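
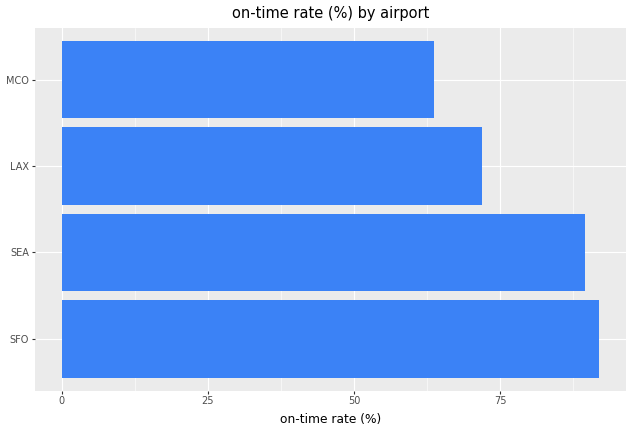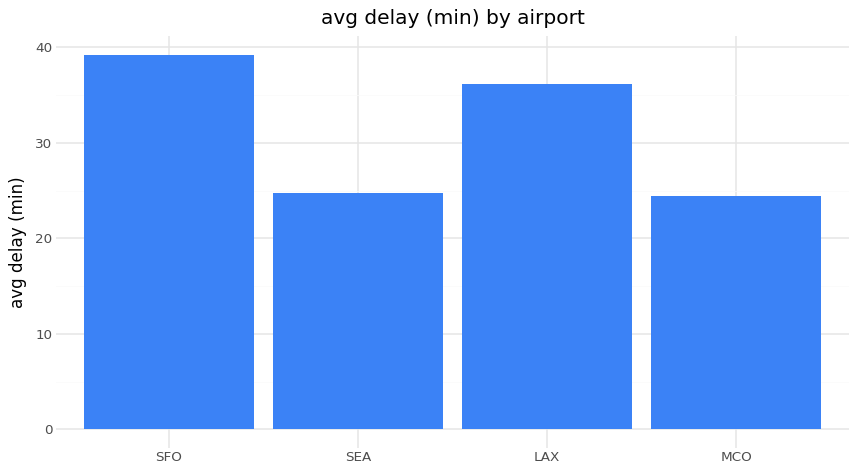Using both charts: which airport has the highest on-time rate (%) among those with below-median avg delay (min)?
SEA

Chart 2 median avg delay (min) ≈ 30; below-median airports: SEA, MCO. Among those, SEA has the highest on-time rate (%) (≈ 90).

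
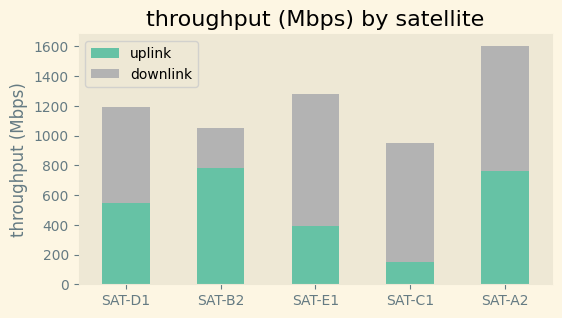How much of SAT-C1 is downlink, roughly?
downlink top ≈ 1000, bottom ≈ 200; segment ≈ 800.

≈ 800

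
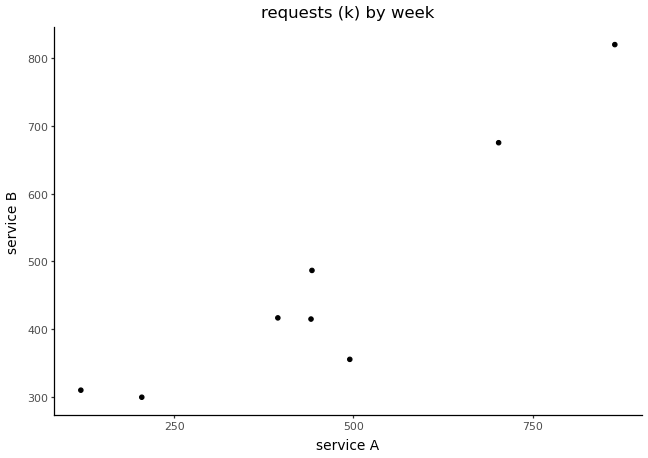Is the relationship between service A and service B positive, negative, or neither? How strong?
positive, strong

Points are positively correlated; strong (|r| ≈ 0.9).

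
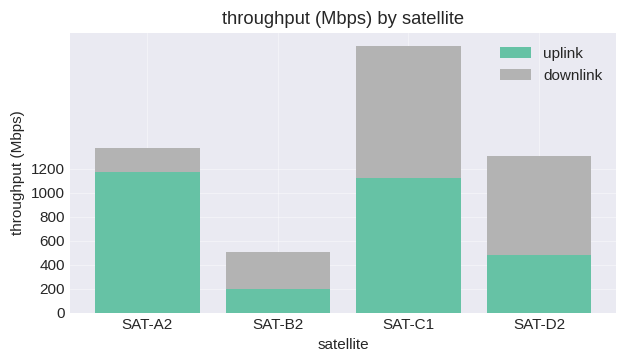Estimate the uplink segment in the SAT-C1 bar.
uplink top ≈ 1200, bottom ≈ 0; segment ≈ 1200.

≈ 1200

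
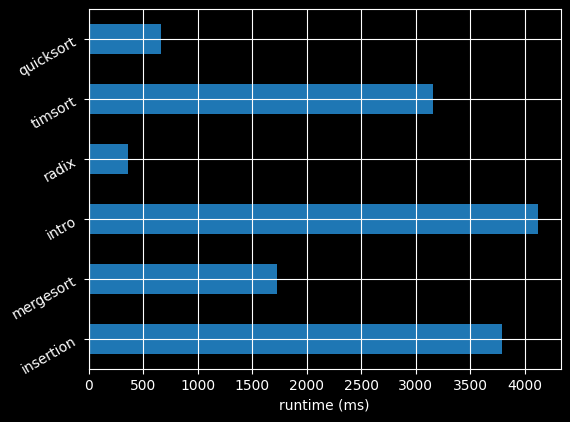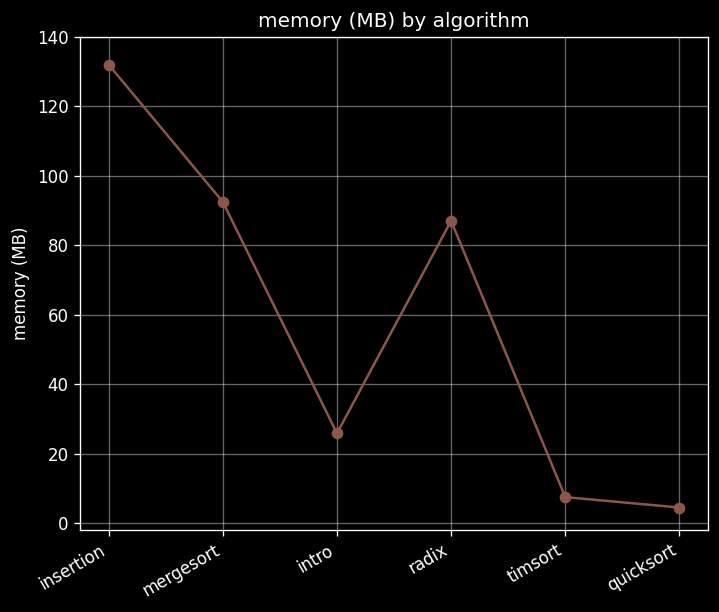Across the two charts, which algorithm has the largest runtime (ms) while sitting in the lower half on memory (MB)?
Chart 2 median memory (MB) ≈ 60; below-median algorithms: intro, timsort, quicksort. Among those, intro has the highest runtime (ms) (≈ 4000).

intro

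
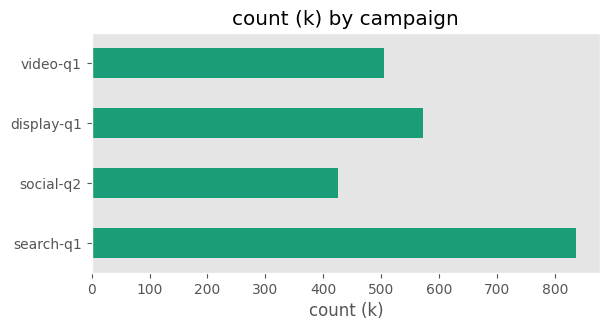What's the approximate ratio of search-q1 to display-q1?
search-q1 ≈ 800, display-q1 ≈ 600; 800/600 ≈ 1.33.

≈ 1.33×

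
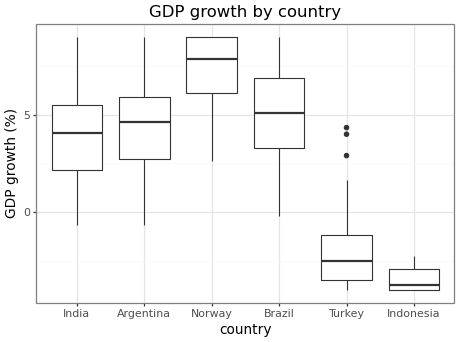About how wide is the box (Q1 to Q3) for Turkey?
Q3 ≈ -2, Q1 ≈ -4; IQR ≈ 2.

≈ 2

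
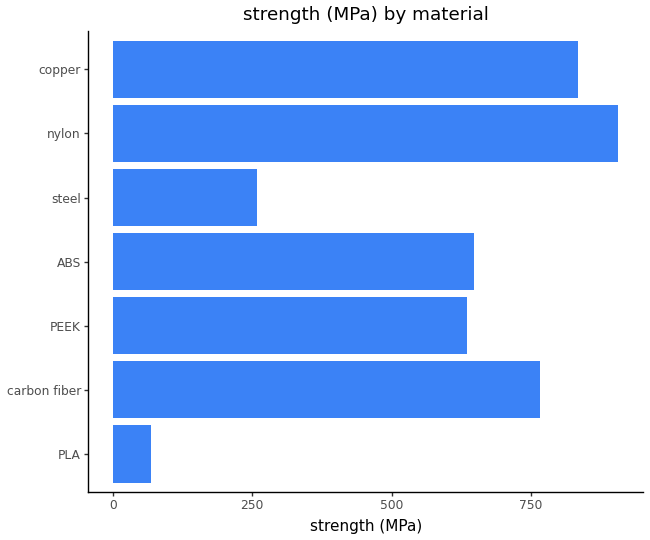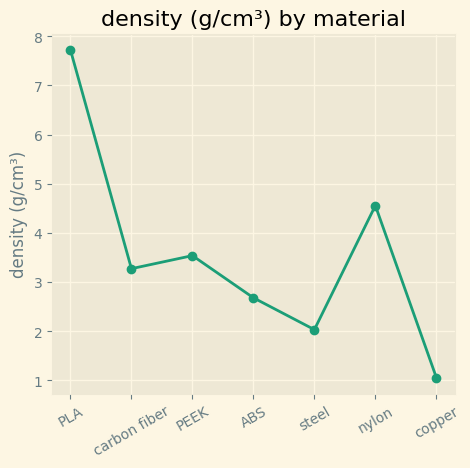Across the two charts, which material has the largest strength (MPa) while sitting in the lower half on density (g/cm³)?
copper

Chart 2 median density (g/cm³) ≈ 3; below-median materials: ABS, steel, copper. Among those, copper has the highest strength (MPa) (≈ 800).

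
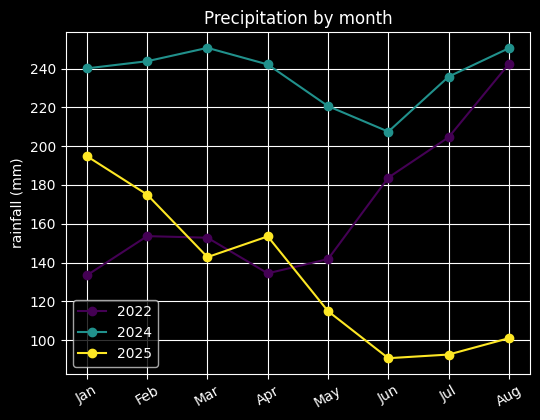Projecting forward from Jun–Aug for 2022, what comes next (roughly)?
Last three: 180, 200, 240 → slope ≈ 30/step → next ≈ 270.

≈ 270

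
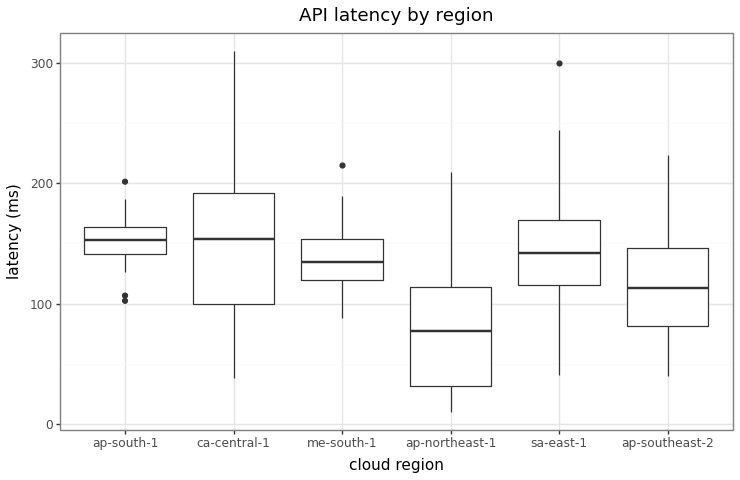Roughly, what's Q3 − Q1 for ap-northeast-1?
≈ 80

Q3 ≈ 110, Q1 ≈ 30; IQR ≈ 80.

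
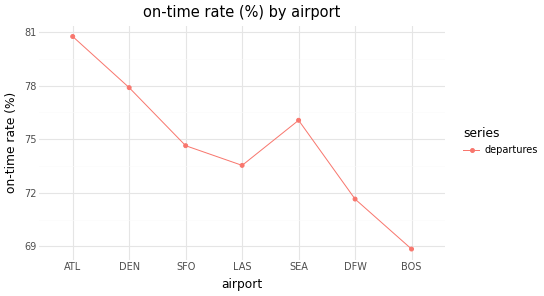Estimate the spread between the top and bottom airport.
≈ 12

Max ATL ≈ 81, min BOS ≈ 69; range ≈ 12.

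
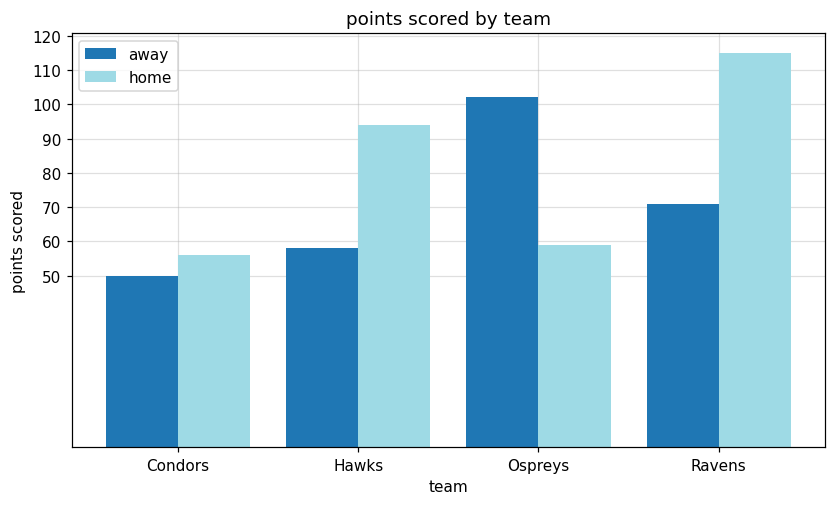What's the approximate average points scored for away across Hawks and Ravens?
(60 + 70) / 2 ≈ 65.

≈ 65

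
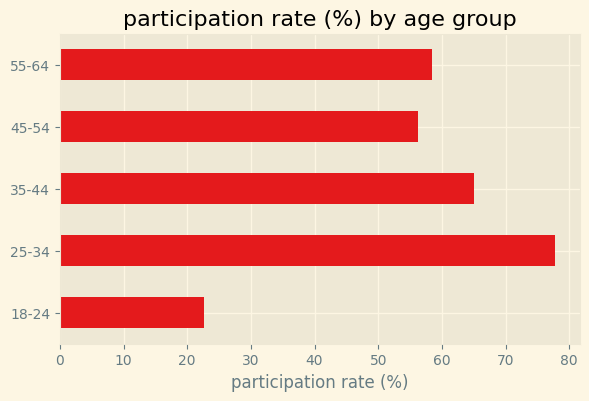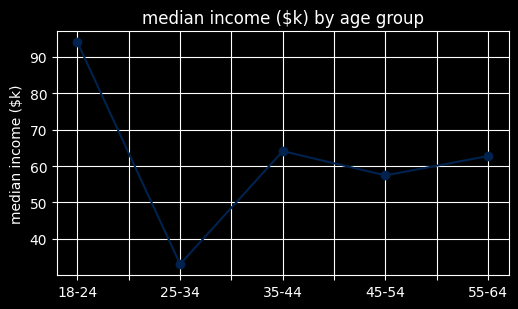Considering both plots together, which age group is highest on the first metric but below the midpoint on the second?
25-34

Chart 2 median median income ($k) ≈ 60; below-median age groups: 25-34, 45-54. Among those, 25-34 has the highest participation rate (%) (≈ 80).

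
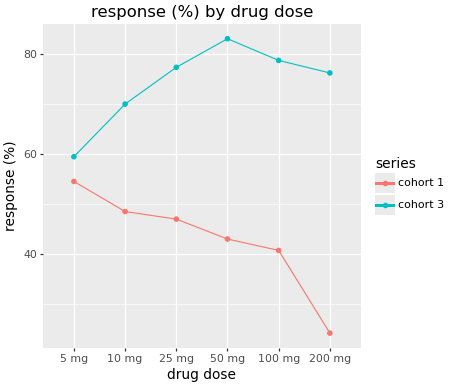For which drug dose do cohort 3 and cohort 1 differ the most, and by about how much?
200 mg: cohort 3 ≈ 75, cohort 1 ≈ 25 → gap ≈ 50. Next-largest (50 mg) is only ≈ 40.

200 mg, ≈ 50 %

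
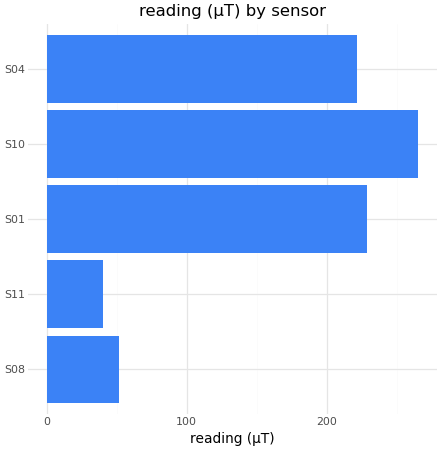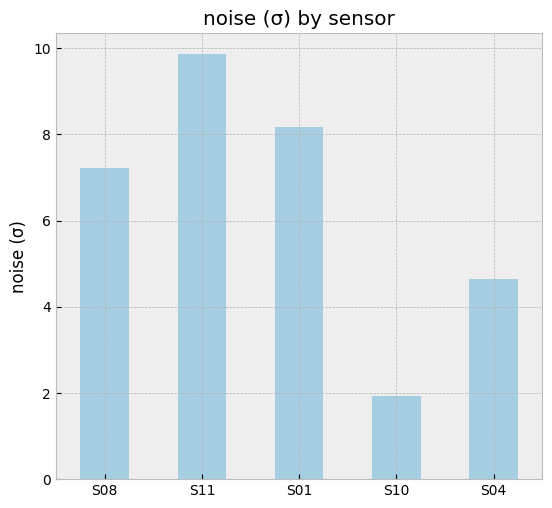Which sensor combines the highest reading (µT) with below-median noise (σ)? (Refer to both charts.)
S10

Chart 2 median noise (σ) ≈ 7; below-median sensors: S10, S04. Among those, S10 has the highest reading (µT) (≈ 275).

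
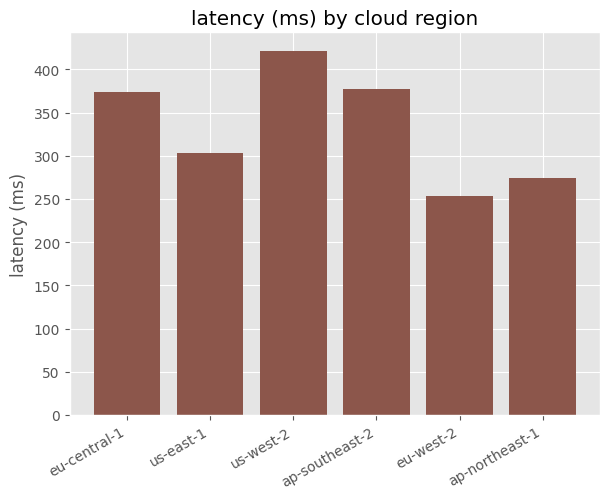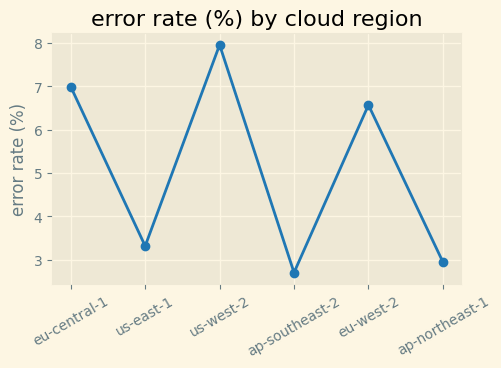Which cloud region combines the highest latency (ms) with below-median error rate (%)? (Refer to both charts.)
Chart 2 median error rate (%) ≈ 5; below-median cloud regions: us-east-1, ap-southeast-2, ap-northeast-1. Among those, ap-southeast-2 has the highest latency (ms) (≈ 400).

ap-southeast-2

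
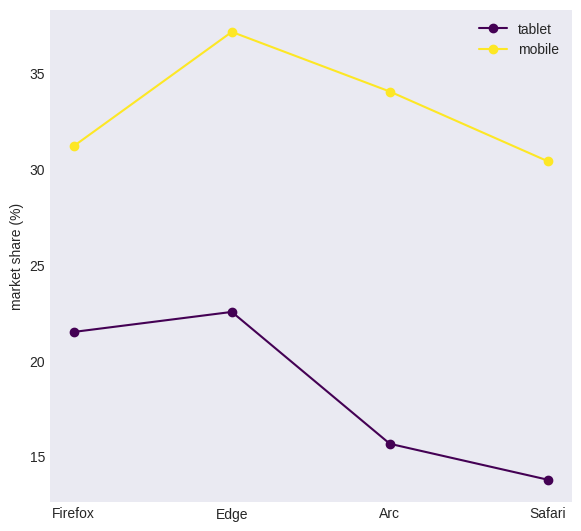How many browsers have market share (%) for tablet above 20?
2

Above 20: Firefox, Edge.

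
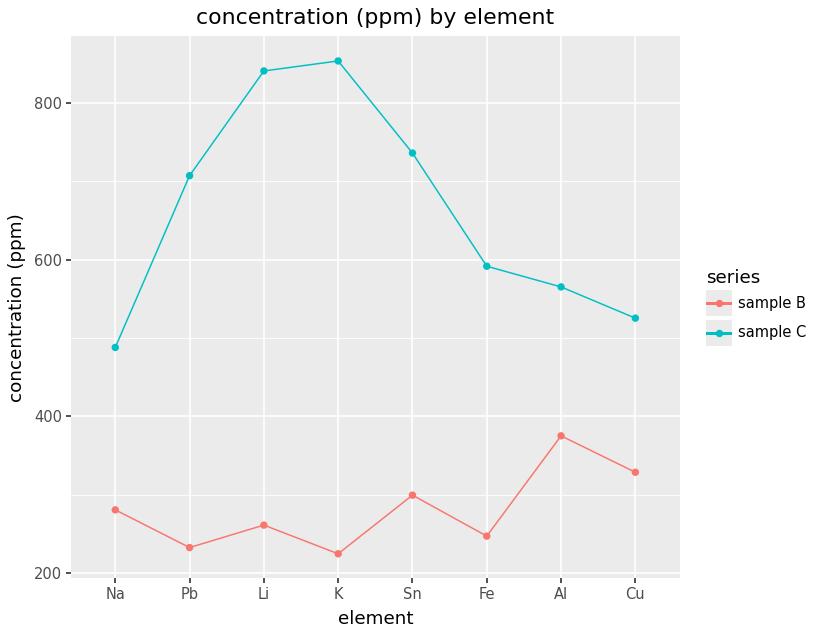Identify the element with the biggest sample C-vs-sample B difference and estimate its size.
K, ≈ 700 ppm

K: sample C ≈ 900, sample B ≈ 200 → gap ≈ 700. Next-largest (Li) is only ≈ 500.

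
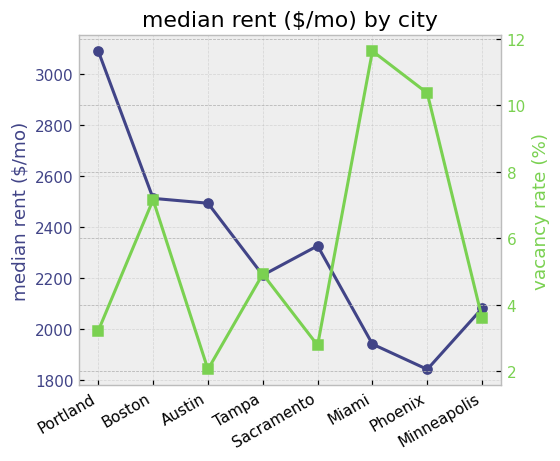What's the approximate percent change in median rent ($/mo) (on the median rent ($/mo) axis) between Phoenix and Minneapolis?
Phoenix ≈ 1800, Minneapolis ≈ 2000; (2000 − 1800) / 1800 ≈ +11.1%.

≈ +11.1%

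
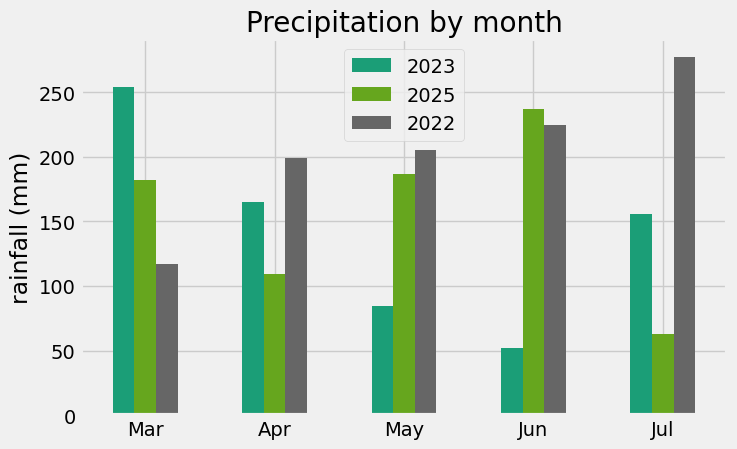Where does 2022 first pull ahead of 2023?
Mar: 2022 ≈ 125 vs 2023 ≈ 250 (not yet); Apr: 2022 ≈ 200 vs 2023 ≈ 175 (first crossover).

Apr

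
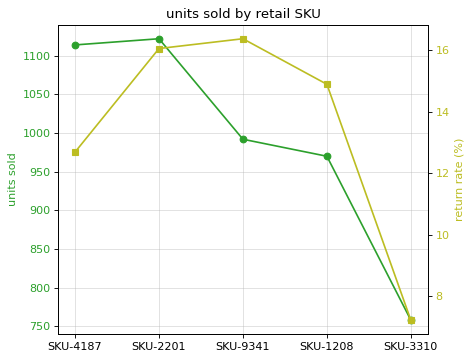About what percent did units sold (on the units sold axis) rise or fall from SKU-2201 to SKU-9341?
SKU-2201 ≈ 1100, SKU-9341 ≈ 1000; (1000 − 1100) / 1100 ≈ -9.1%.

≈ -9.1%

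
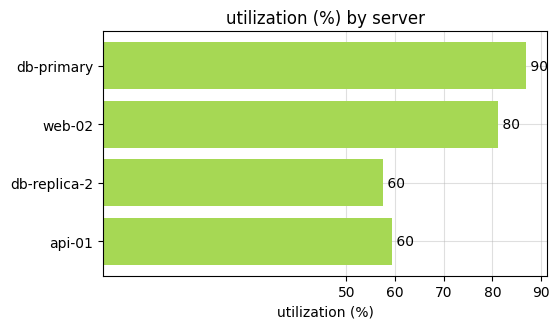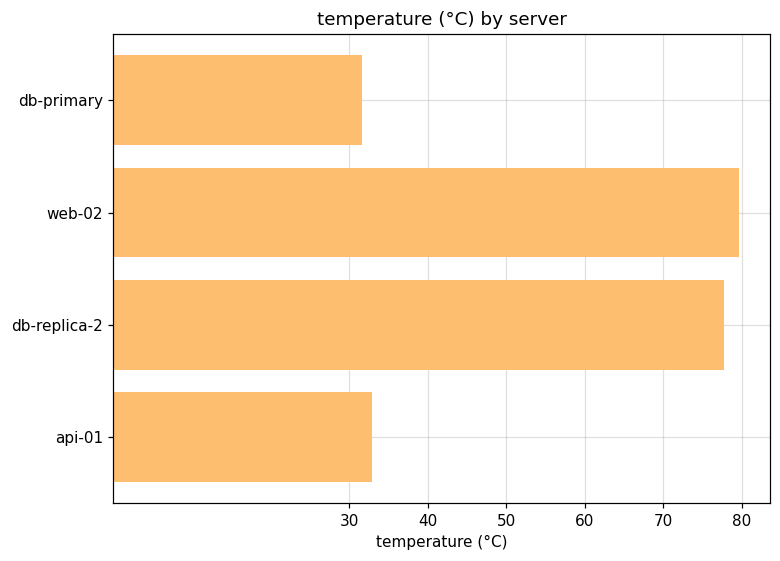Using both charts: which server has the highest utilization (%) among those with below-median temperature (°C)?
Chart 2 median temperature (°C) ≈ 60; below-median servers: db-primary, api-01. Among those, db-primary has the highest utilization (%) (≈ 90).

db-primary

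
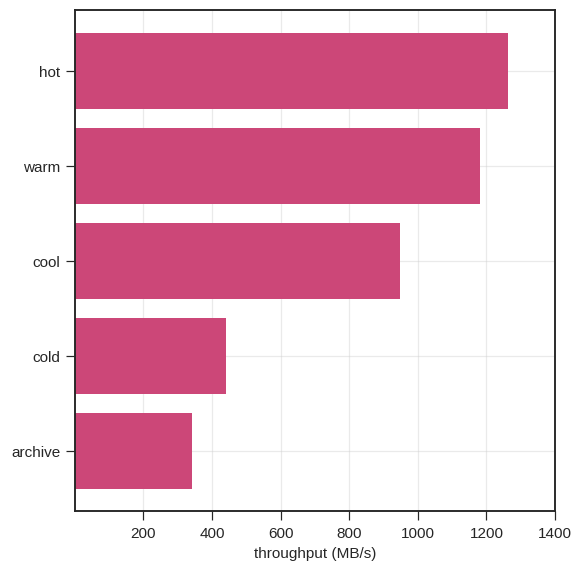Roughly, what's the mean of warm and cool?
≈ 1100

(1200 + 1000) / 2 ≈ 1100.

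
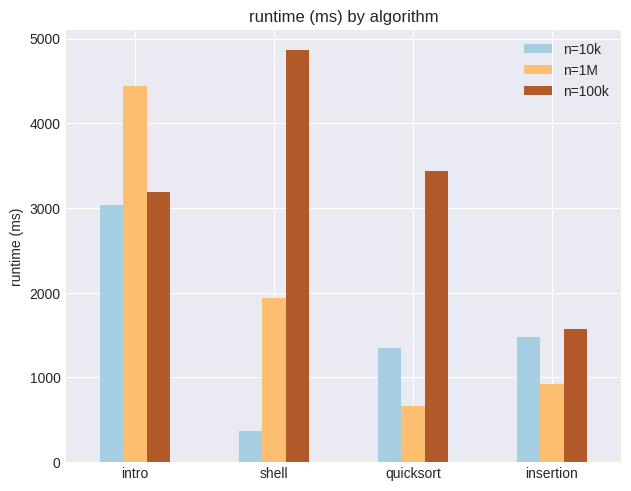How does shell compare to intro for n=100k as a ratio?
shell ≈ 5000, intro ≈ 3000; 5000/3000 ≈ 1.67.

≈ 1.67×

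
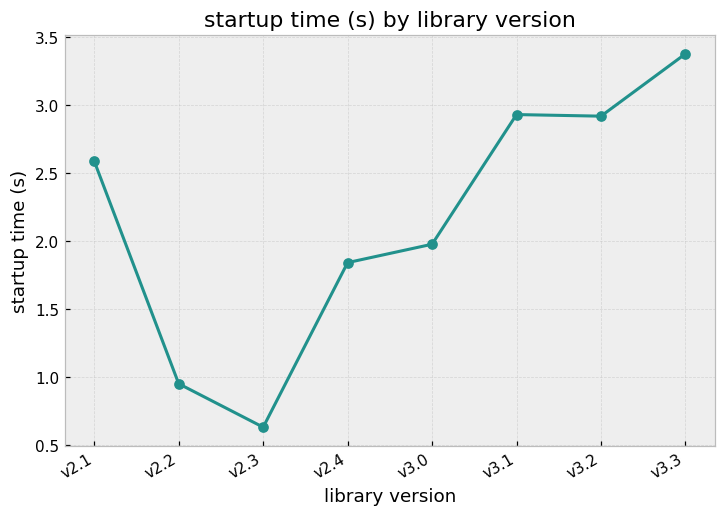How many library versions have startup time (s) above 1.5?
6

Above 1.5: v2.1, v2.4, v3.0, v3.1, v3.2, v3.3.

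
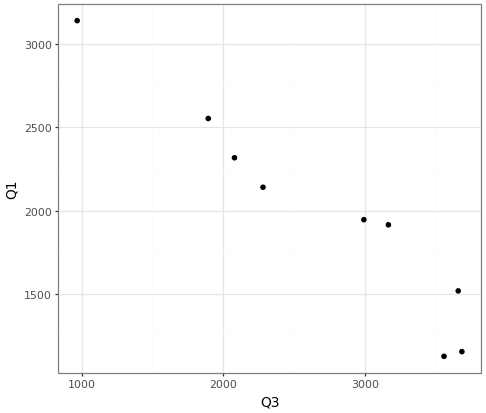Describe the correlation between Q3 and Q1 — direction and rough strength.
negative, strong

Points are negatively correlated; strong (|r| ≈ 1.0).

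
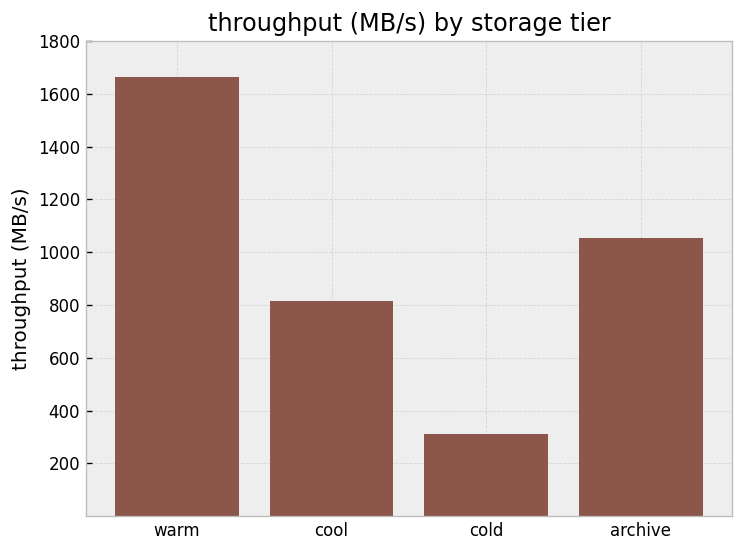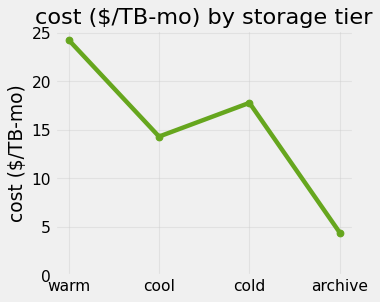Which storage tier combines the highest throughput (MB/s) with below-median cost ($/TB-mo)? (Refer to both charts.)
Chart 2 median cost ($/TB-mo) ≈ 15; below-median storage tiers: cool, archive. Among those, archive has the highest throughput (MB/s) (≈ 1000).

archive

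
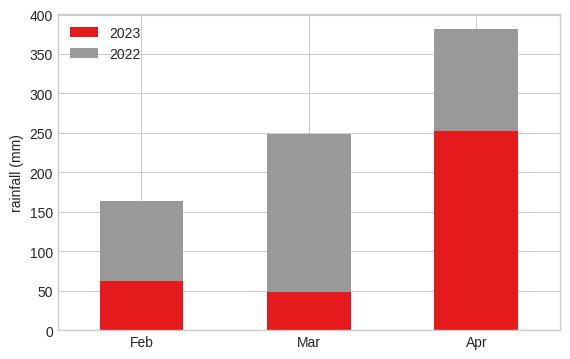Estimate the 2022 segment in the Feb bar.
2022 top ≈ 150, bottom ≈ 50; segment ≈ 100.

≈ 100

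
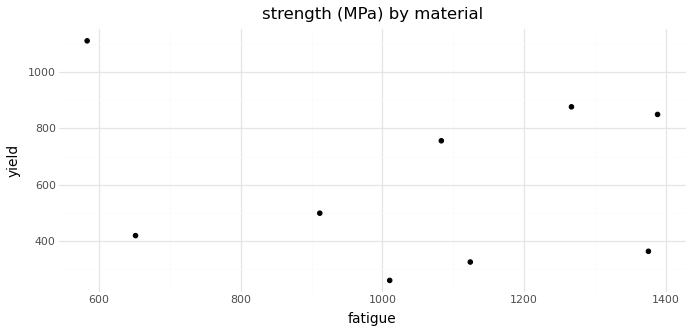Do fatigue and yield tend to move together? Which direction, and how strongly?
Points are roughly uncorrelated; weak (|r| ≈ 0.1).

no clear correlation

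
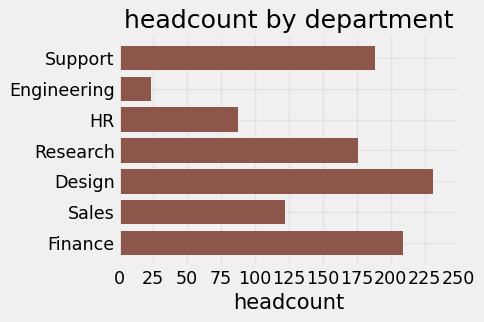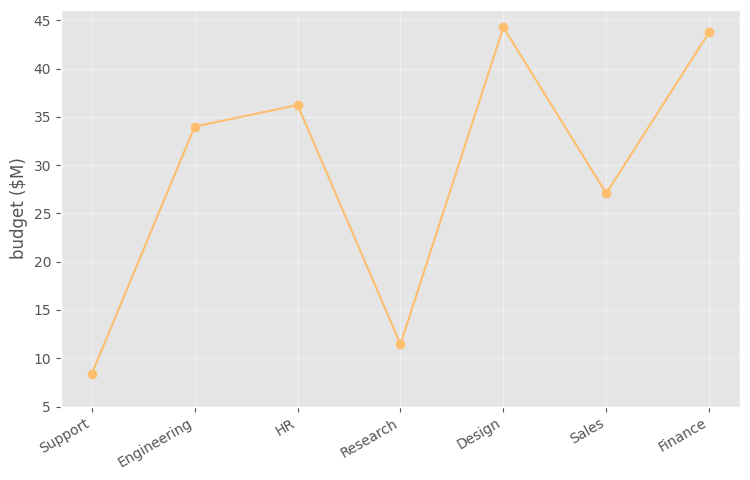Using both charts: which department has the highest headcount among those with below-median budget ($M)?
Chart 2 median budget ($M) ≈ 35; below-median departments: Support, Research, Sales. Among those, Support has the highest headcount (≈ 200).

Support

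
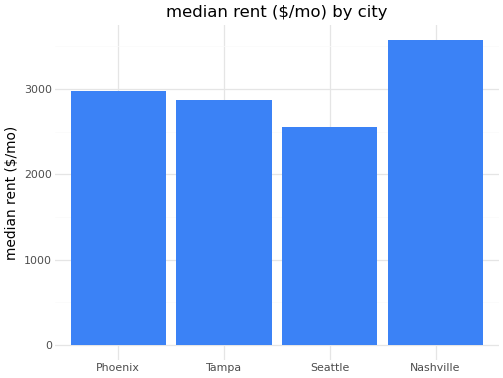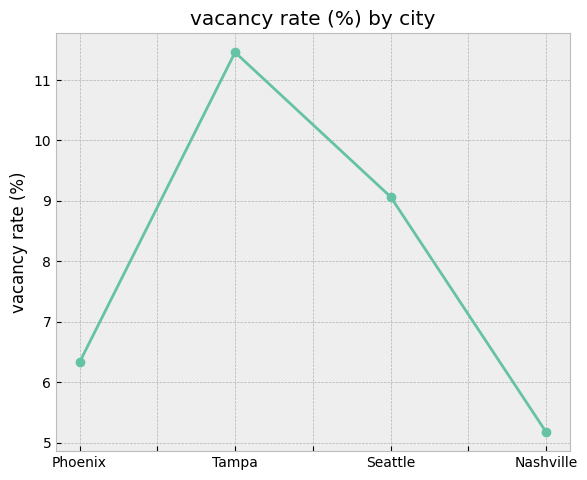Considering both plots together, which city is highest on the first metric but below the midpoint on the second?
Chart 2 median vacancy rate (%) ≈ 8; below-median cities: Phoenix, Nashville. Among those, Nashville has the highest median rent ($/mo) (≈ 3500).

Nashville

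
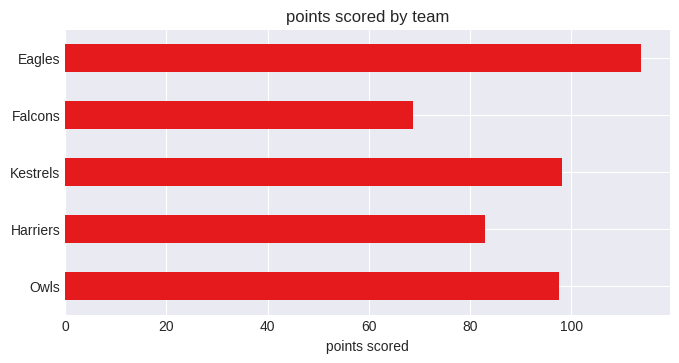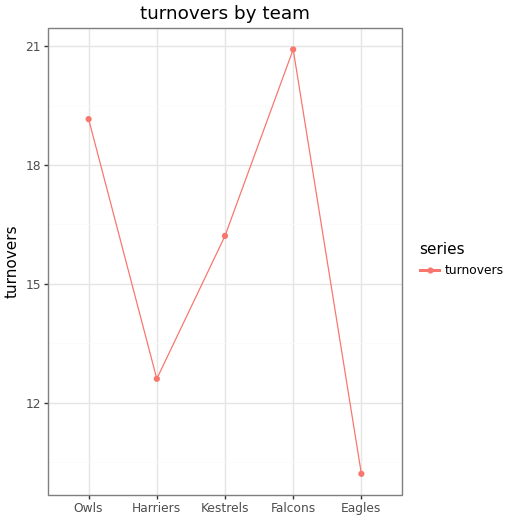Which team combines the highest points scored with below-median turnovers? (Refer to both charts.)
Eagles

Chart 2 median turnovers ≈ 16; below-median teams: Harriers, Eagles. Among those, Eagles has the highest points scored (≈ 120).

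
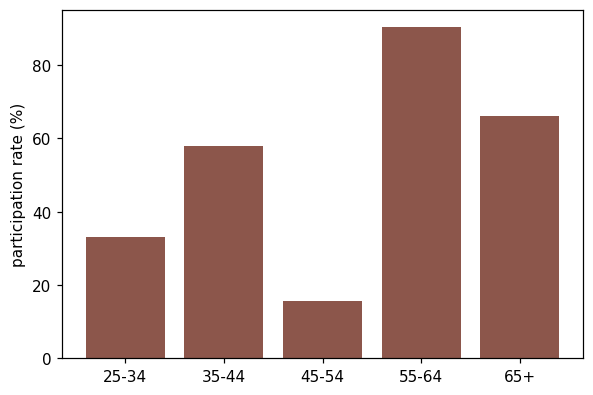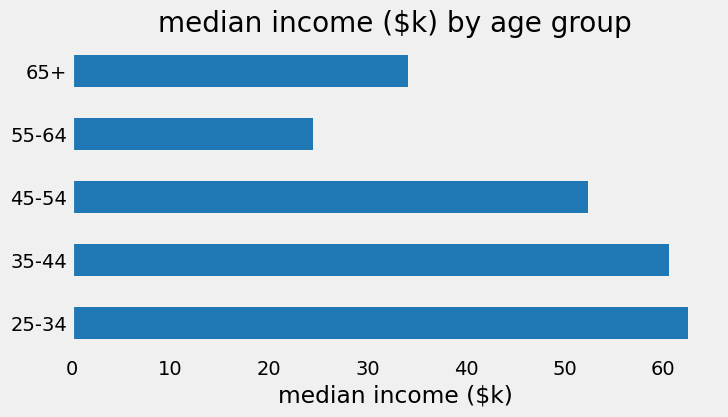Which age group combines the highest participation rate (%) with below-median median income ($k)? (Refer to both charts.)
Chart 2 median median income ($k) ≈ 50; below-median age groups: 55-64, 65+. Among those, 55-64 has the highest participation rate (%) (≈ 90).

55-64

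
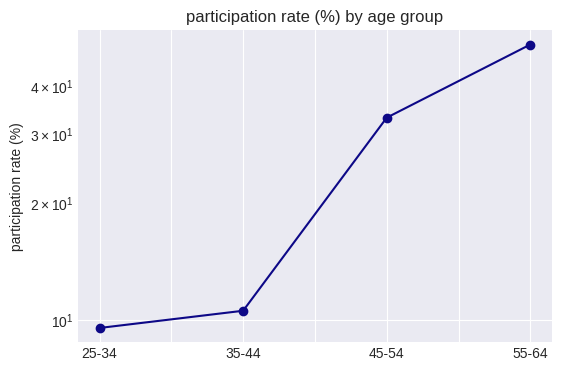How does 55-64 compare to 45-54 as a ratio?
55-64 ≈ 50, 45-54 ≈ 35; 50/35 ≈ 1.43.

≈ 1.43×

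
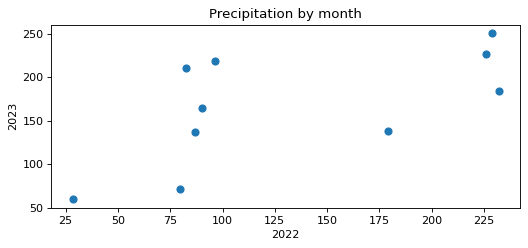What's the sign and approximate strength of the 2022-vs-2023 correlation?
positive, moderate

Points are positively correlated; moderate (|r| ≈ 0.6).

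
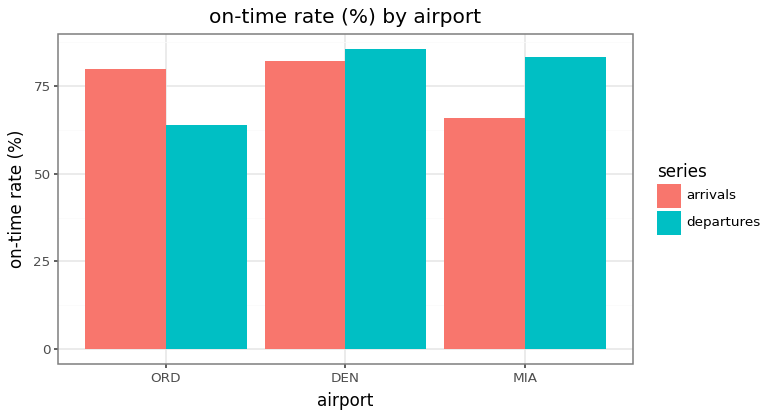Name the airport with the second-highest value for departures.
Top 3 for departures: DEN ≈ 90, MIA ≈ 80, ORD ≈ 60.

MIA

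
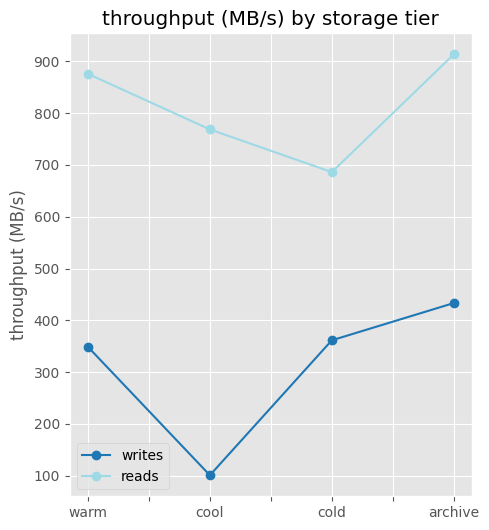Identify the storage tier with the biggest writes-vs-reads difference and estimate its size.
cool, ≈ 700 MB/s

cool: writes ≈ 100, reads ≈ 800 → gap ≈ 700. Next-largest (warm) is only ≈ 600.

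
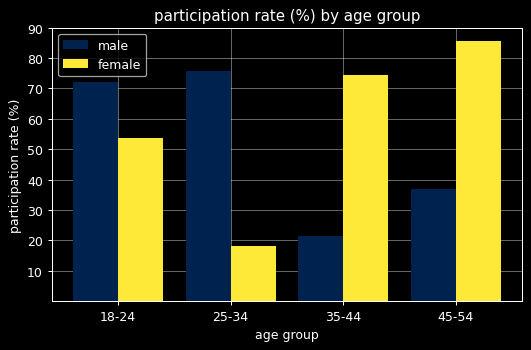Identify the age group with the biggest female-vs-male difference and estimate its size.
25-34, ≈ 60 %

25-34: female ≈ 20, male ≈ 80 → gap ≈ 60. Next-largest (35-44) is only ≈ 50.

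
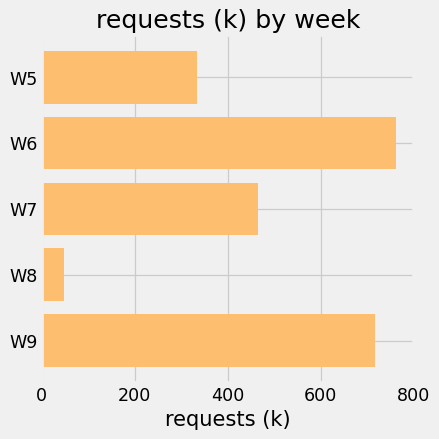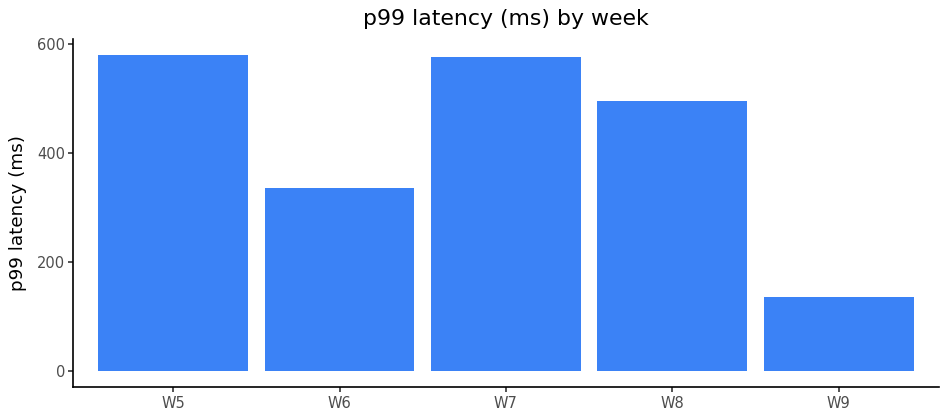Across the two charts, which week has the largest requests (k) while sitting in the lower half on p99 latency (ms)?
W6

Chart 2 median p99 latency (ms) ≈ 500; below-median weeks: W6, W9. Among those, W6 has the highest requests (k) (≈ 800).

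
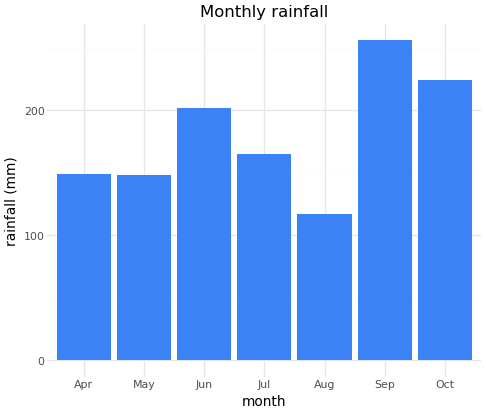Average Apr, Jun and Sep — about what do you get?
(150 + 200 + 250) / 3 ≈ 200.

≈ 200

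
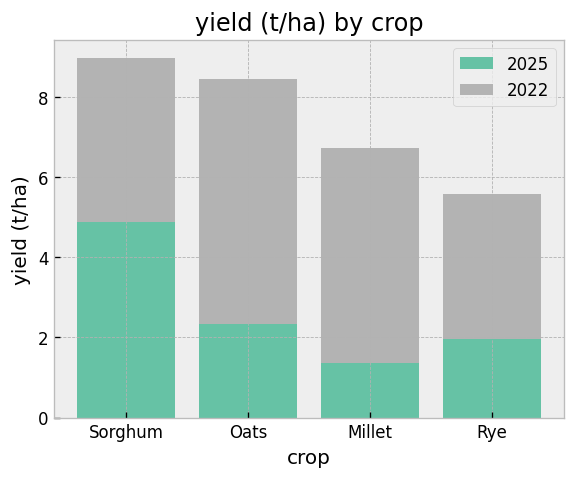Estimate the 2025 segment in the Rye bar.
≈ 2

2025 top ≈ 2, bottom ≈ 0; segment ≈ 2.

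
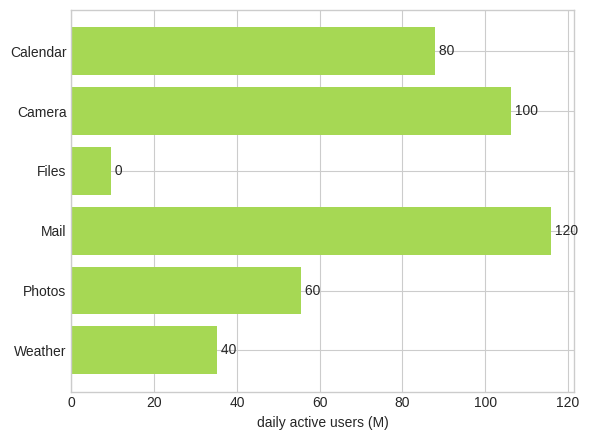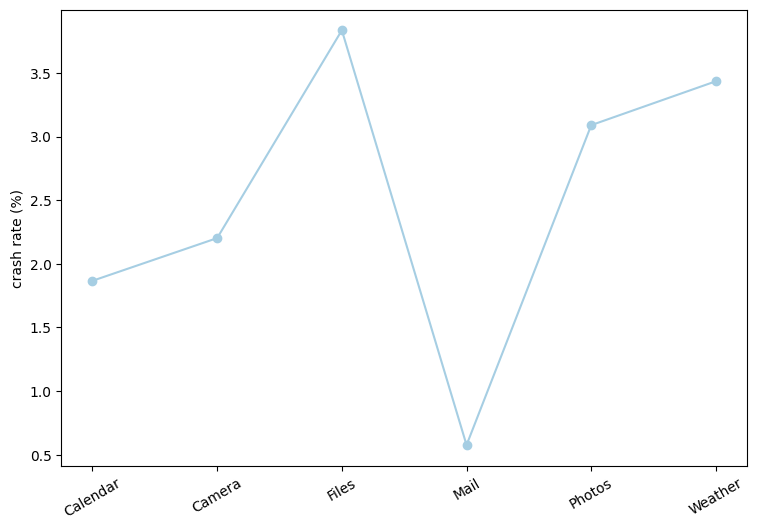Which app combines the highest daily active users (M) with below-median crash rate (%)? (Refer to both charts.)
Mail

Chart 2 median crash rate (%) ≈ 2.5; below-median apps: Calendar, Camera, Mail. Among those, Mail has the highest daily active users (M) (≈ 120).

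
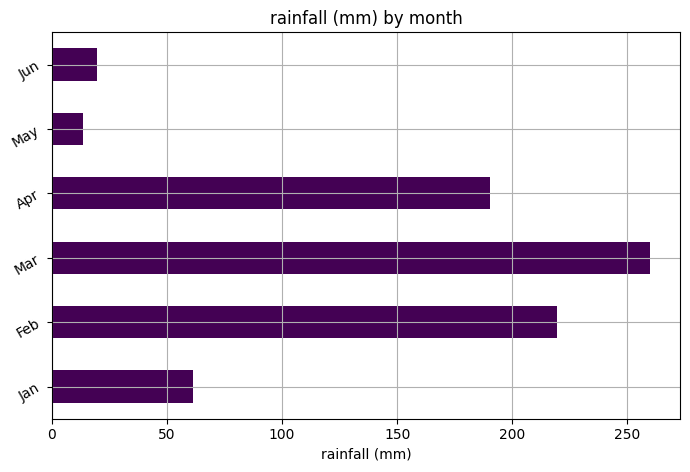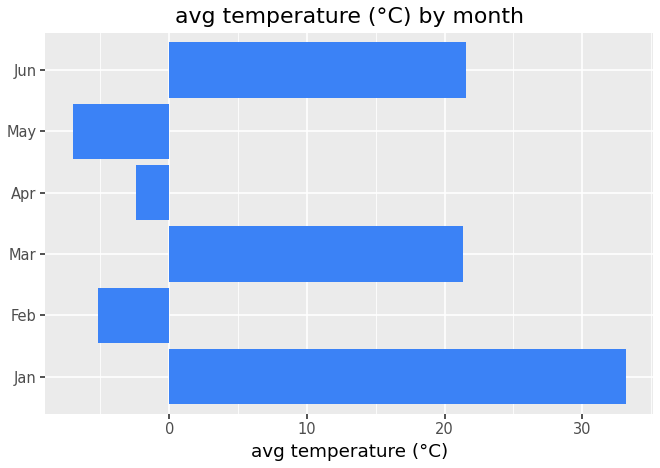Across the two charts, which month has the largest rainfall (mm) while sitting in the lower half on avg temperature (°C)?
Feb

Chart 2 median avg temperature (°C) ≈ 10; below-median months: Feb, Apr, May. Among those, Feb has the highest rainfall (mm) (≈ 225).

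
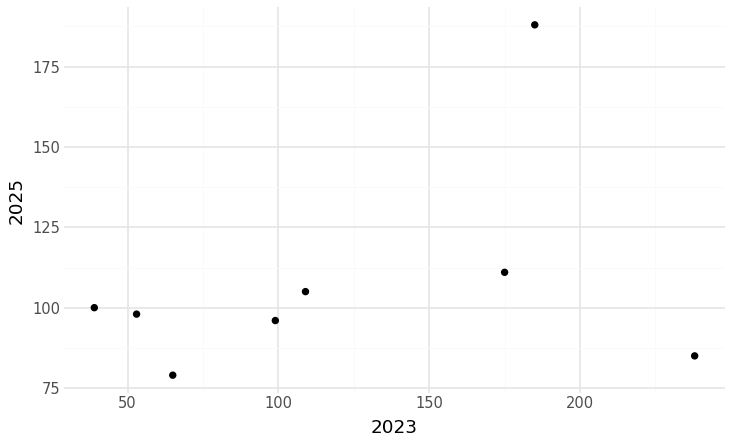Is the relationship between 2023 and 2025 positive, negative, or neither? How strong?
positive, weak

Points are positively correlated; weak (|r| ≈ 0.3).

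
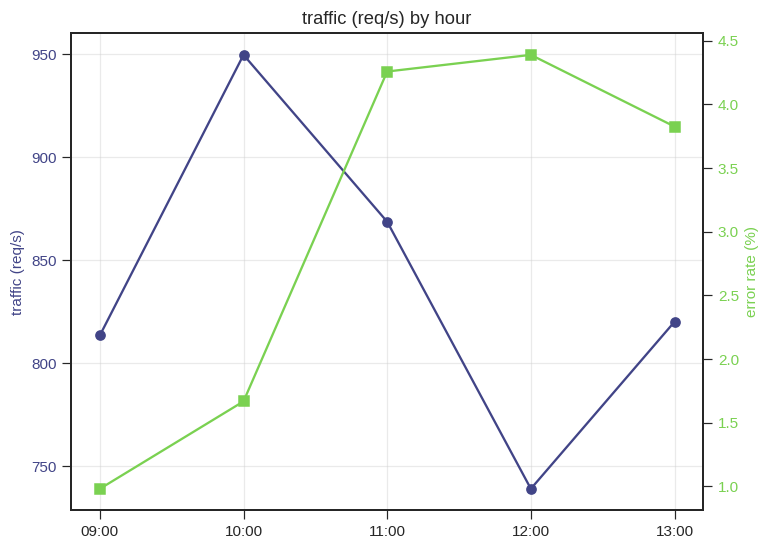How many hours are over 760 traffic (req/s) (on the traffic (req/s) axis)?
4

Above 760: 09:00, 10:00, 11:00, 13:00.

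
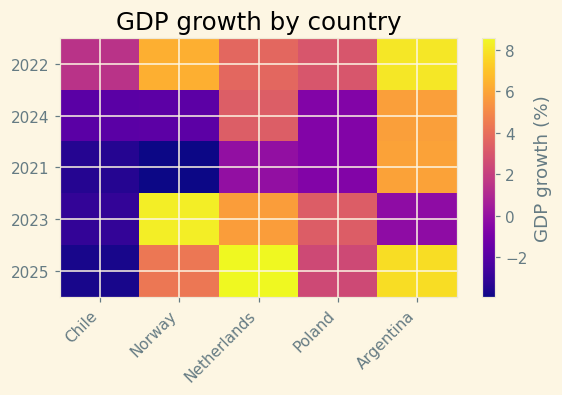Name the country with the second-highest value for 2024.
Netherlands

Top 3 for 2024: Argentina ≈ 6, Netherlands ≈ 4, Poland ≈ 0.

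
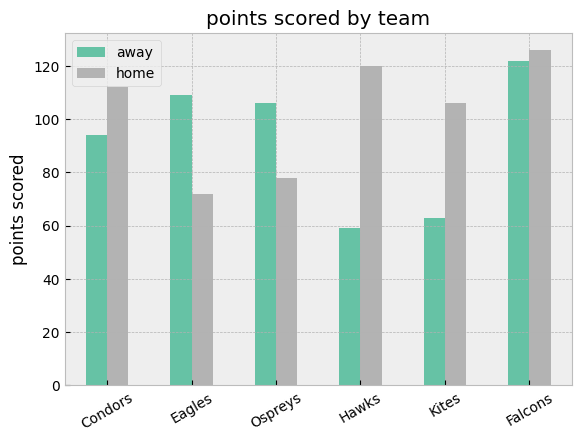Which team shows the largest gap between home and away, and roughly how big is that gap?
Hawks: home ≈ 120, away ≈ 60 → gap ≈ 60. Next-largest (Kites) is only ≈ 40.

Hawks, ≈ 60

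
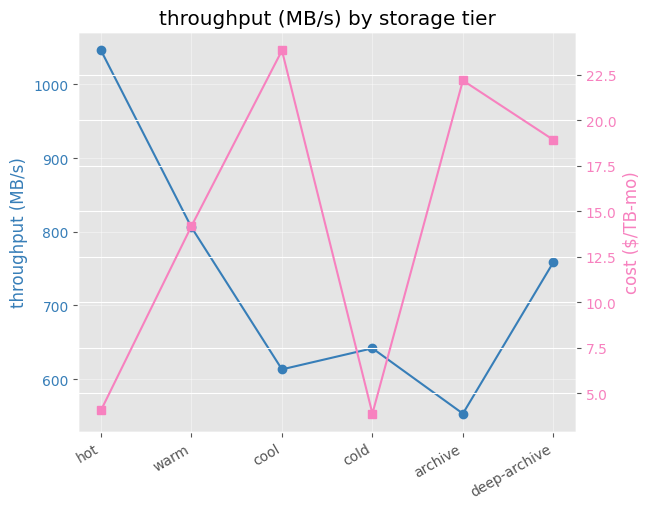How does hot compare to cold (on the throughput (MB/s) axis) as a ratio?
≈ 1.62×

hot ≈ 1050, cold ≈ 650; 1050/650 ≈ 1.62.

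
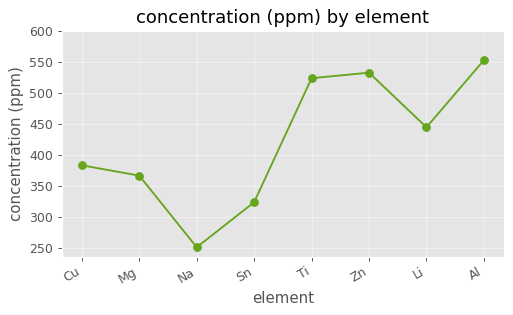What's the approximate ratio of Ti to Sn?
≈ 1.67×

Ti ≈ 500, Sn ≈ 300; 500/300 ≈ 1.67.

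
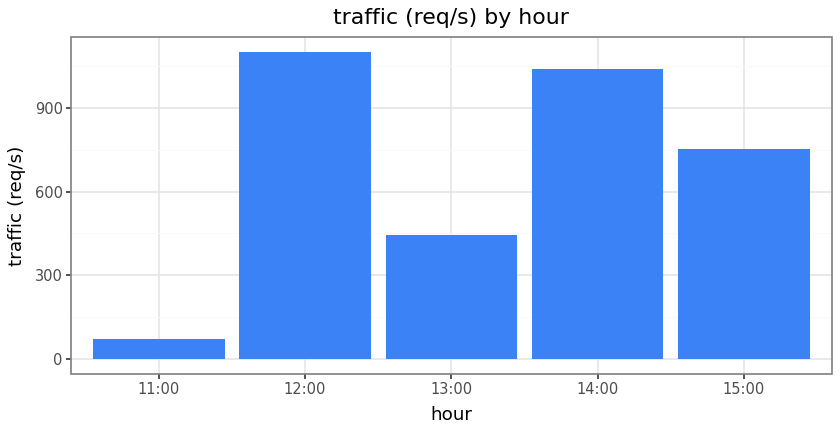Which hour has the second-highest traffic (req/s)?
Top 3: 12:00 ≈ 1100, 14:00 ≈ 1000, 15:00 ≈ 800.

14:00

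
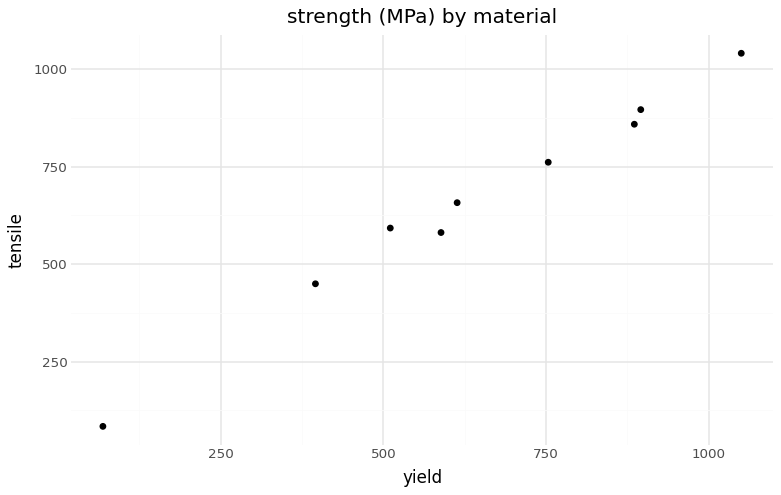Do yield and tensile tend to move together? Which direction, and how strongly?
positive, strong

Points are positively correlated; strong (|r| ≈ 1.0).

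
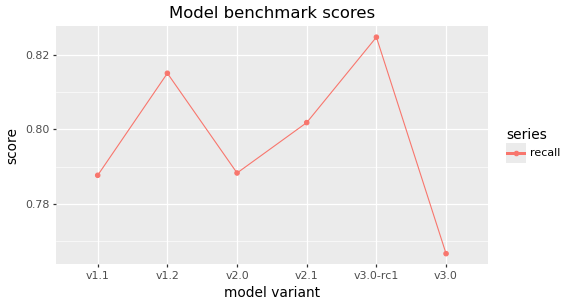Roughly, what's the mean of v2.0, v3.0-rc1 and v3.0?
≈ 0.79

(0.79 + 0.82 + 0.77) / 3 ≈ 0.79.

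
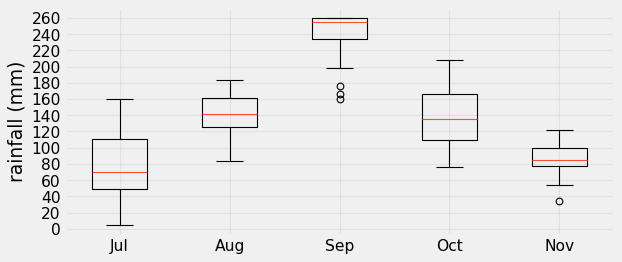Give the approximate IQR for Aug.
≈ 40

Q3 ≈ 160, Q1 ≈ 120; IQR ≈ 40.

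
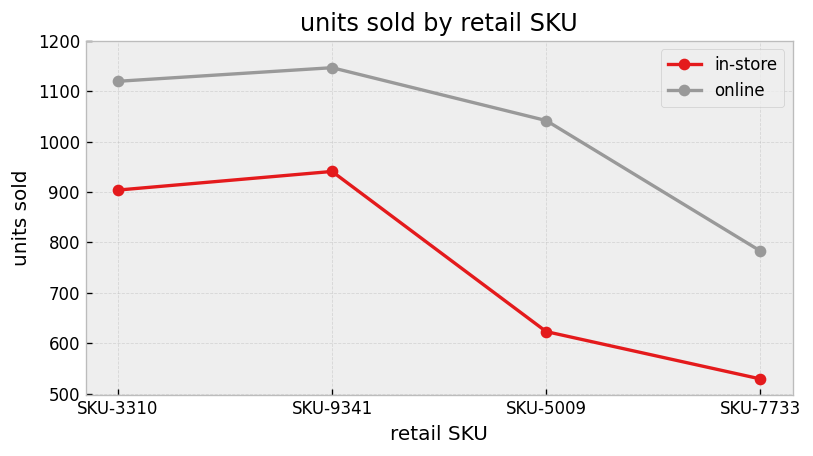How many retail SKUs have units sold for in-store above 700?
Above 700: SKU-3310, SKU-9341.

2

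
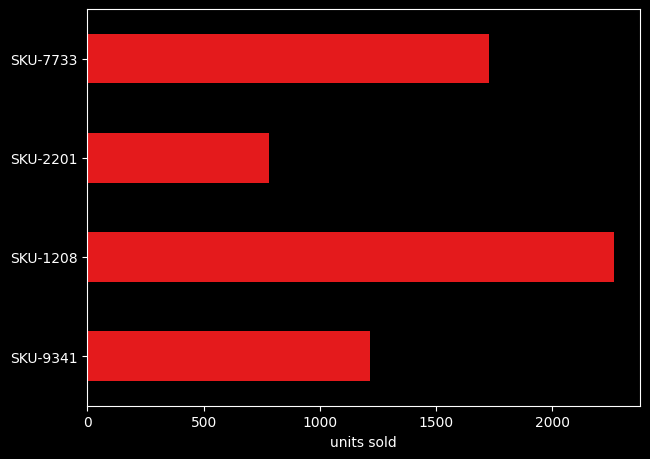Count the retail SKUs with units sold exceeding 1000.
3

Above 1000: SKU-9341, SKU-1208, SKU-7733.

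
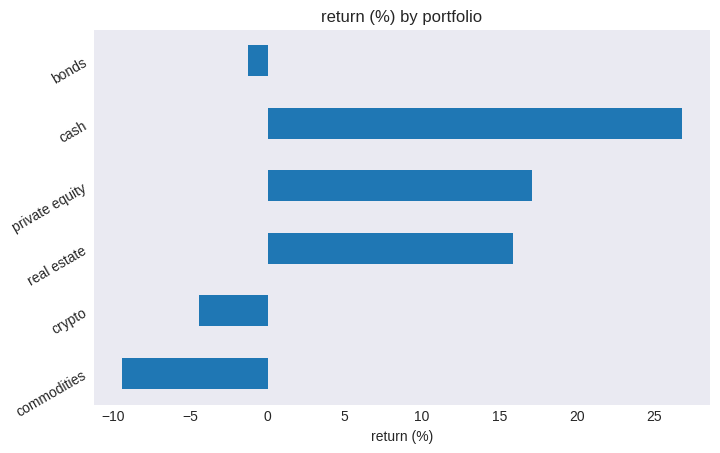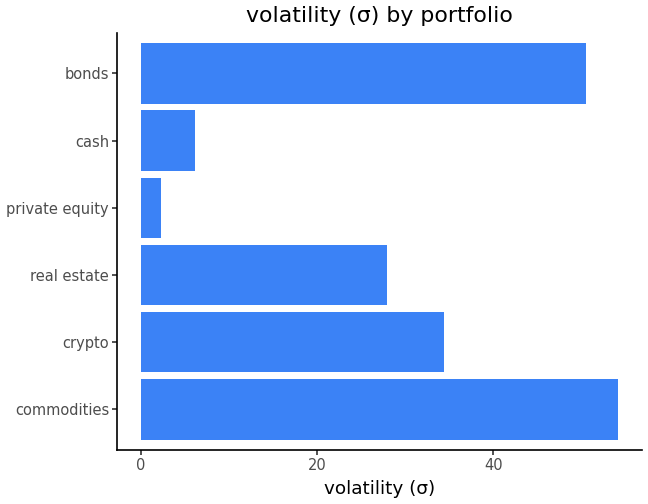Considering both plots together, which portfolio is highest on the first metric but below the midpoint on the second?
cash

Chart 2 median volatility (σ) ≈ 30; below-median portfolios: real estate, private equity, cash. Among those, cash has the highest return (%) (≈ 25).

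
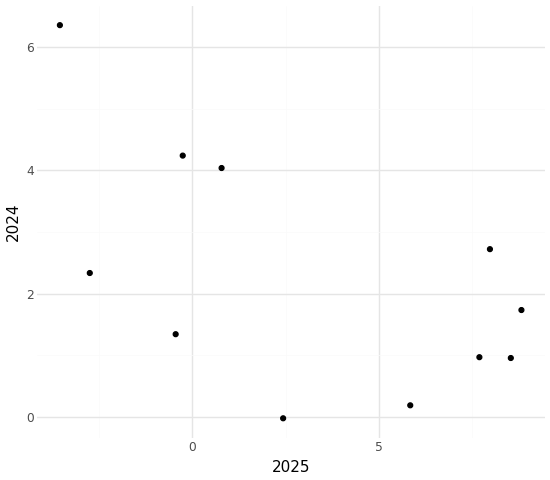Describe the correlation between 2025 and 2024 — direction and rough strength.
Points are negatively correlated; moderate (|r| ≈ 0.6).

negative, moderate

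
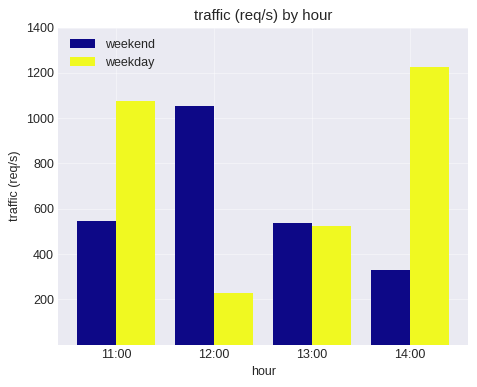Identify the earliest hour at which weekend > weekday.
12:00

11:00: weekend ≈ 600 vs weekday ≈ 1000 (not yet); 12:00: weekend ≈ 1000 vs weekday ≈ 200 (first crossover).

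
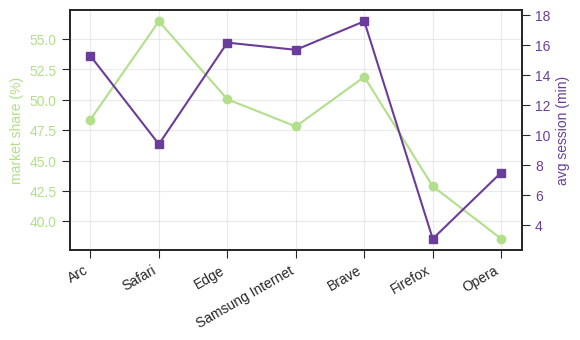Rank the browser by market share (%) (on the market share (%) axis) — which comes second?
Brave

Top 3 (on the market share (%) axis): Safari ≈ 56, Brave ≈ 52, Edge ≈ 50.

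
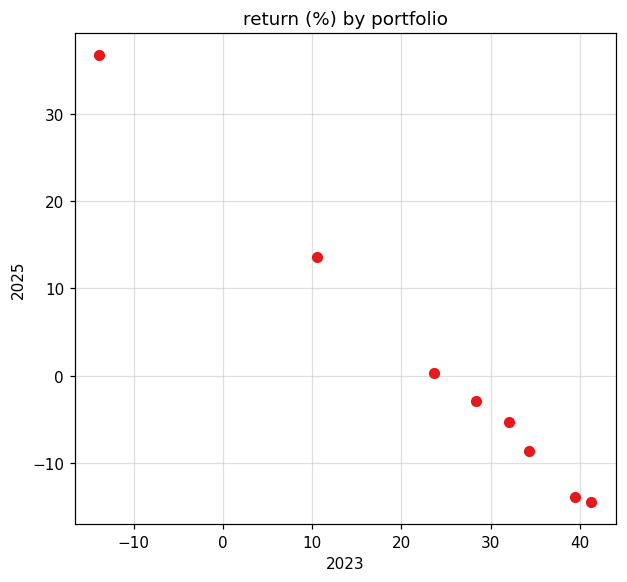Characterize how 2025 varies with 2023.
Points are negatively correlated; strong (|r| ≈ 1.0).

negative, strong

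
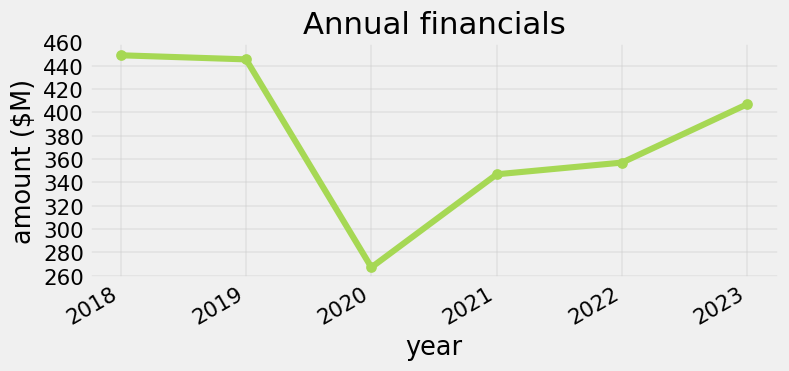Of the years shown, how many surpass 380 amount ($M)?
3

Above 380: 2018, 2019, 2023.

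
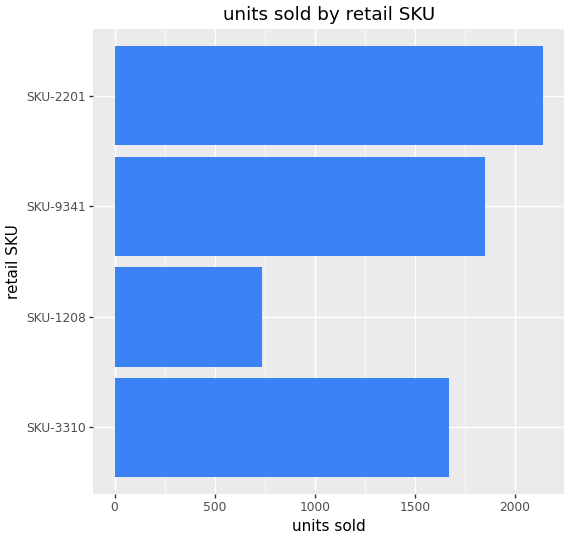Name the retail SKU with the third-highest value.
SKU-3310

Top 4: SKU-2201 ≈ 2200, SKU-9341 ≈ 1800, SKU-3310 ≈ 1600, SKU-1208 ≈ 800.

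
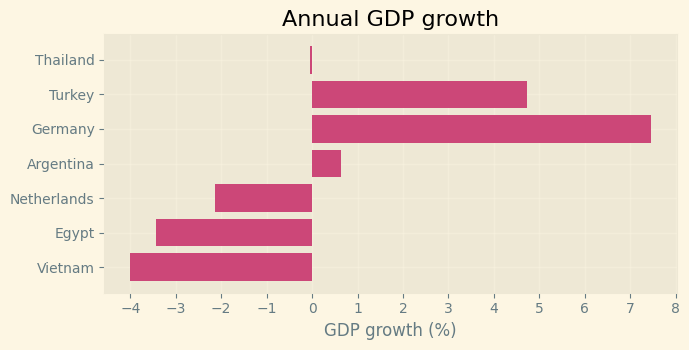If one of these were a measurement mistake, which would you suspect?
Germany

Germany ≈ 7; the rest sit between ≈ -4 and ≈ 5.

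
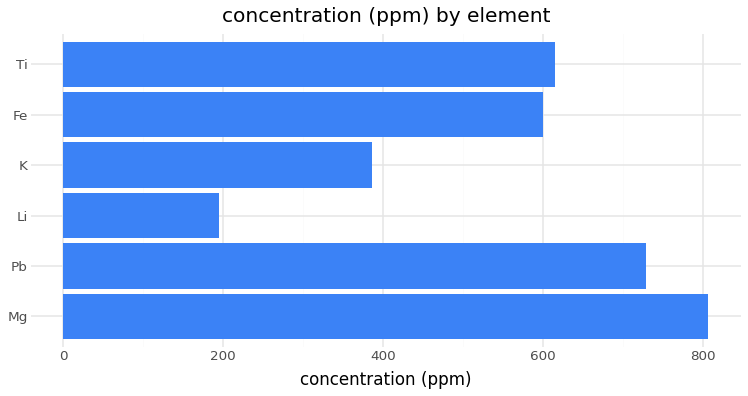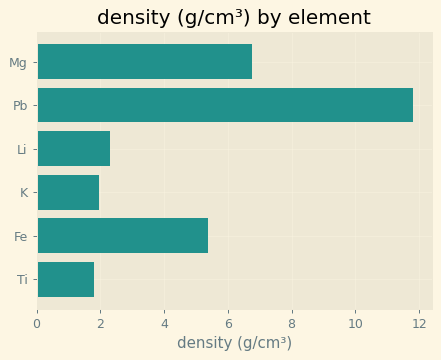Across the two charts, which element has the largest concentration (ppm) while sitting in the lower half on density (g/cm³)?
Chart 2 median density (g/cm³) ≈ 4; below-median elements: Li, K, Ti. Among those, Ti has the highest concentration (ppm) (≈ 600).

Ti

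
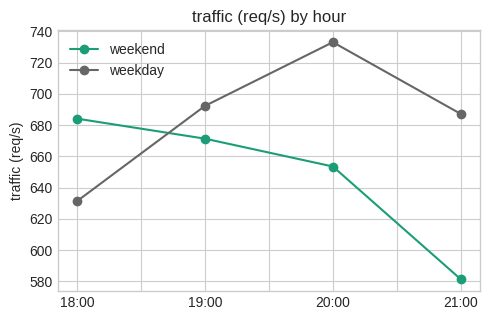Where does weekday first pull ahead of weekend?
18:00: weekday ≈ 640 vs weekend ≈ 680 (not yet); 19:00: weekday ≈ 700 vs weekend ≈ 680 (first crossover).

19:00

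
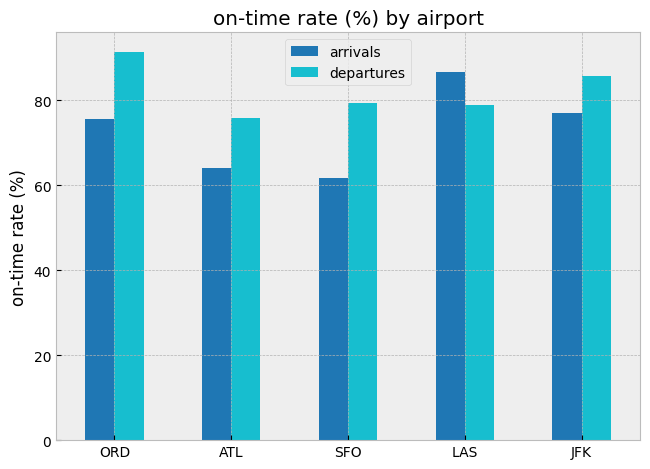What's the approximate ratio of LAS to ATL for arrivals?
≈ 1.5×

LAS ≈ 90, ATL ≈ 60; 90/60 ≈ 1.5.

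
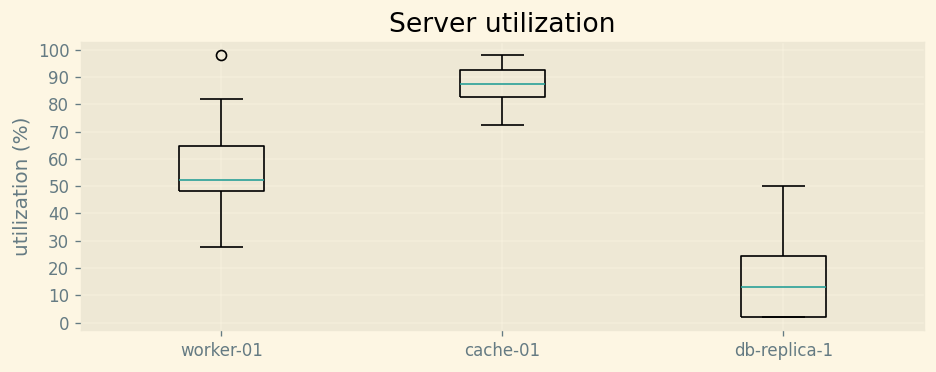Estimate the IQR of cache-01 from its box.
Q3 ≈ 90, Q1 ≈ 80; IQR ≈ 10.

≈ 10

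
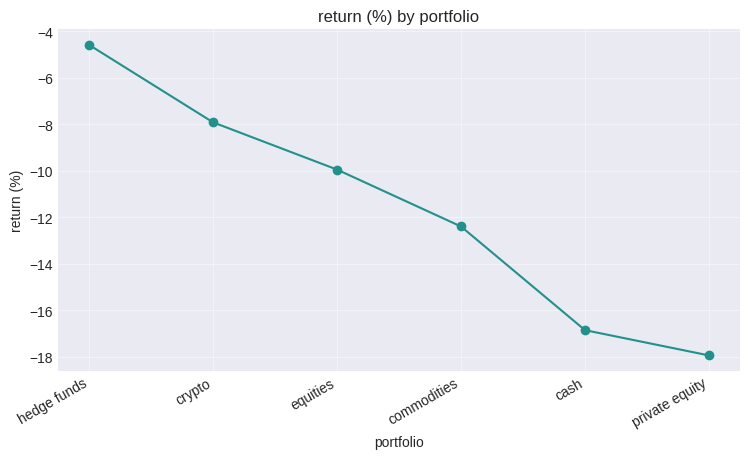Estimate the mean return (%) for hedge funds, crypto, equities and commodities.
≈ -8

(-4 + -8 + -10 + -12) / 4 ≈ -8.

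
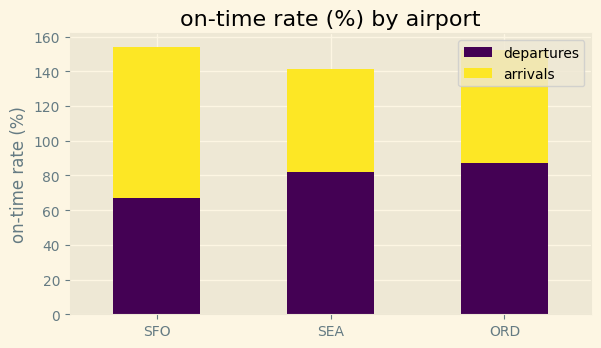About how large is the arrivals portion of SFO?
≈ 100

arrivals top ≈ 160, bottom ≈ 60; segment ≈ 100.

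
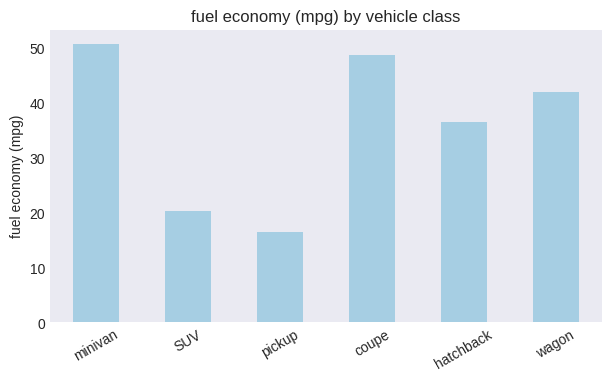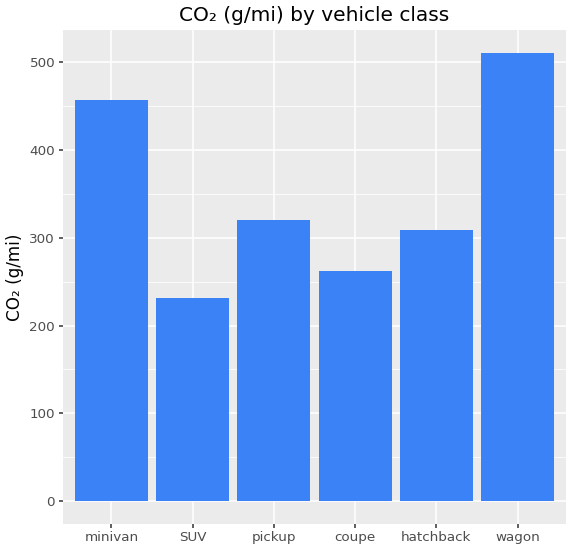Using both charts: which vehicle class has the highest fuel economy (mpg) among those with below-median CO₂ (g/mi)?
coupe

Chart 2 median CO₂ (g/mi) ≈ 300; below-median vehicle classes: SUV, coupe, hatchback. Among those, coupe has the highest fuel economy (mpg) (≈ 50).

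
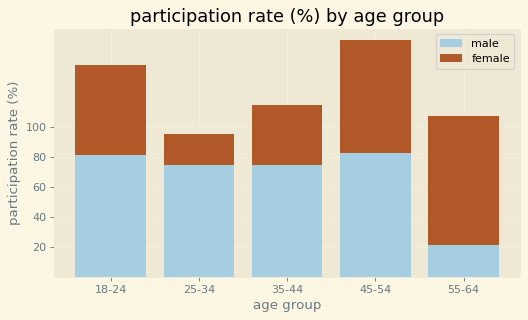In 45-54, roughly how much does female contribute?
female top ≈ 160, bottom ≈ 80; segment ≈ 80.

≈ 80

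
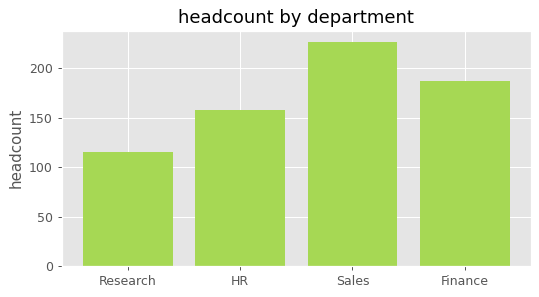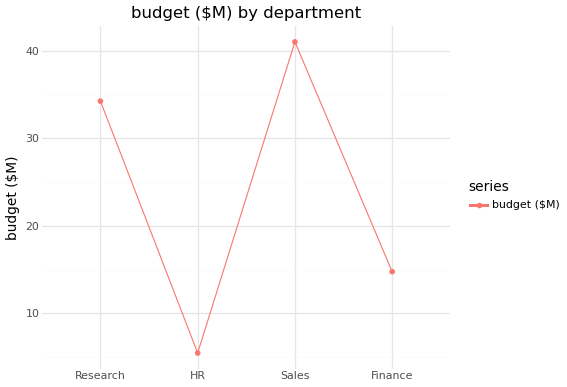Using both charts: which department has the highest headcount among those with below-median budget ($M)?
Finance

Chart 2 median budget ($M) ≈ 25; below-median departments: HR, Finance. Among those, Finance has the highest headcount (≈ 175).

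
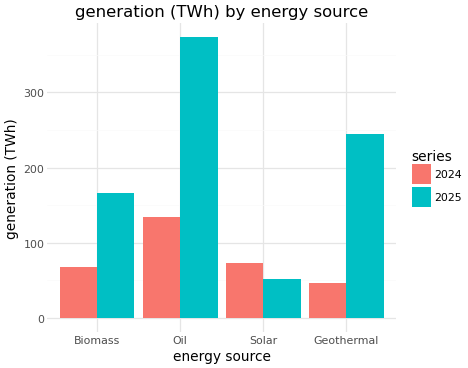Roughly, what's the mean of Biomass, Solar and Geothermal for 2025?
(150 + 50 + 250) / 3 ≈ 150.

≈ 150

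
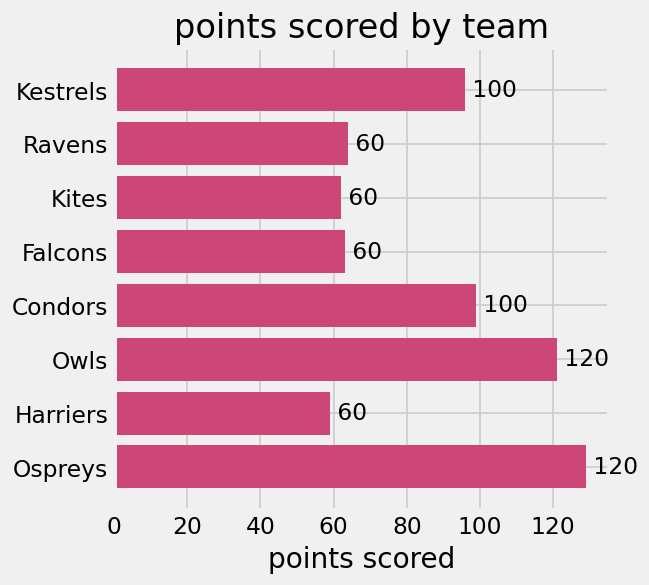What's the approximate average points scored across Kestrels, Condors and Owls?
(100 + 100 + 120) / 3 ≈ 107.

≈ 107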